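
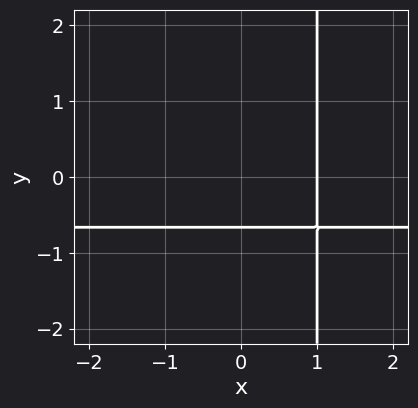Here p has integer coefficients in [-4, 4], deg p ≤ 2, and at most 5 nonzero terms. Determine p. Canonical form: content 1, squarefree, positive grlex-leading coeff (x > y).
3*x*y + 2*x - 3*y - 2

(a) Degree: a generic line meets the curve in up to 2 points, so deg p = 2.
(b) Checking where it meets the axes: it crosses the x-axis at the gridline x = 1.
(c) Together with the visible shape, these determine p as stated.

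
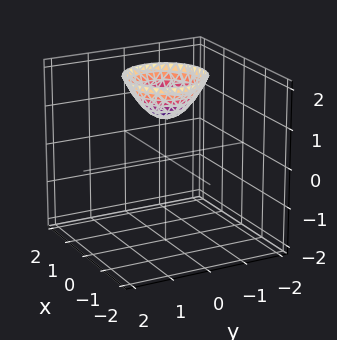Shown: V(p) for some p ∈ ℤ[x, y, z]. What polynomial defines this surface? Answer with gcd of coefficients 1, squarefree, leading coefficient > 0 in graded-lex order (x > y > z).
1. Degree: no degree-1 surface has this shape, so deg p = 2.
2. Symmetry: every cross-section ⟂ z is a circle, so x, y appear only via x² + y².
3. Checking where it meets the axes: no x-intercept at any integer in the box; a circular section at z = 2 has radius exactly 1.
4. Solving for integer coefficients yields p as stated. Check: (0, 0, 1) on the z-axis lies on the surface, and p(0, 0, 1) = 0. ✓

x^2 + y^2 - z + 1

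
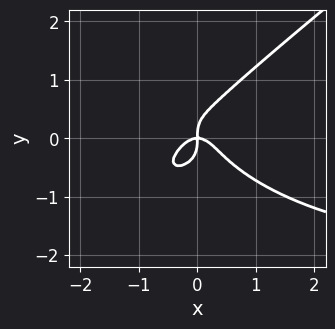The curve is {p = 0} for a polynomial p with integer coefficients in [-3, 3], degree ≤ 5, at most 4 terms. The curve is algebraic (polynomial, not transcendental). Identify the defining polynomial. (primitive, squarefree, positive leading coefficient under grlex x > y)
x^3*y - 2*y^4 + 2*x^3 + x*y

deg p = 4.
From the axis intercepts and sections: one y-axis crossing is at y = 0; it crosses the x-axis at the gridline x = 0.
Matching integer coefficients to the picture gives p.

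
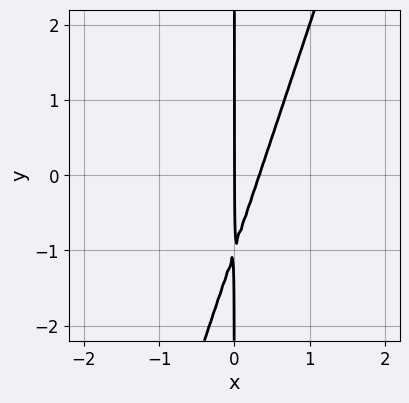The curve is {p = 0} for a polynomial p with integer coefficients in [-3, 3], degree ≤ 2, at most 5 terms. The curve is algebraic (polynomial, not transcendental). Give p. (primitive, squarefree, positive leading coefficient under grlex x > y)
3*x^2 - x*y - x

1. deg p = 2. The shape is more complex than any degree-1 curve.
2. Checking where it meets the axes: it meets the x-axis at x = 0 (among the integer gridlines); the visible y-axis segment lies entirely on the curve.
3. Putting this together gives p.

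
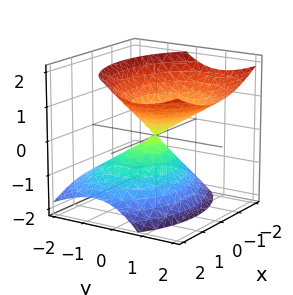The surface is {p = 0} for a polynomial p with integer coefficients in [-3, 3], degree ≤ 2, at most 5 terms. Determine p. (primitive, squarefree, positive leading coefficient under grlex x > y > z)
Degree: no degree-1 surface has this shape, so deg p = 2.
Checking where it meets the axes: one z-axis crossing is at z = 0; it meets the x-axis at x = 0 (among the integer gridlines); it crosses the y-axis at the gridline y = 0.
Matching integer coefficients to the picture gives p.

2*x^2 + 3*y^2 - 3*y*z - 3*z^2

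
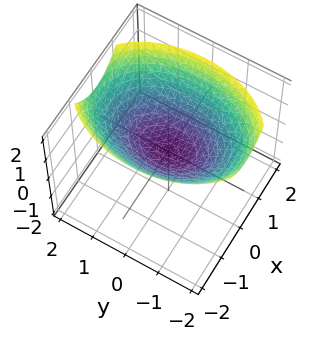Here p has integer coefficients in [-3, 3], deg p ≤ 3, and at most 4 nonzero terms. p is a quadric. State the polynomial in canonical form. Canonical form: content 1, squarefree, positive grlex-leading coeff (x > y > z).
First, degree: a paraboloid; a quadric, so deg p = 2.
Next, symmetries: it's symmetric under x → −x, forcing even powers of x; mirror symmetry y ↦ −y ⇒ only even powers of y.
Next, reading off the gridlines: it meets the z-axis at z = 0 (among the integer gridlines); it meets the x-axis at x = 0 (among the integer gridlines); it meets the y-axis at y = 0 (among the integer gridlines).
Finally, matching integer coefficients to the picture gives p.

2*x^2 + y^2 - 3*z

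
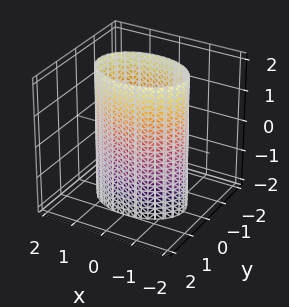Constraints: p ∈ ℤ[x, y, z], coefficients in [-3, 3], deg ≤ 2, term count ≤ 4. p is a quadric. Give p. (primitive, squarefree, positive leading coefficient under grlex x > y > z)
deg p = 2.
Symmetries: it's symmetric under y → −y, forcing even powers of y; it's symmetric under z → −z, forcing even powers of z; mirror symmetry x ↦ −x ⇒ only even powers of x.
From the axis intercepts and sections: the y-axis gridline crossings are at y ∈ {-1, 1}; no z-intercept at any integer in the box.
The integer polynomial consistent with all of this is the stated p.

x^2 + 2*y^2 - 2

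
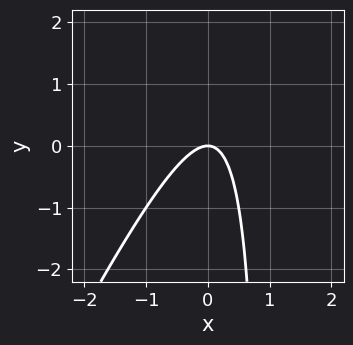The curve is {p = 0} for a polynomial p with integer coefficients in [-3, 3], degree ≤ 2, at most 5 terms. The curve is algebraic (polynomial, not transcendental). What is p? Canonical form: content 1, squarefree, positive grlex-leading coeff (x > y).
2*x^2 - x*y + y

(a) Degree: the shape is more complex than any degree-1 curve, so deg p = 2.
(b) Against the integer gridlines: one y-axis crossing is at y = 0; it meets the x-axis at x = 0 (among the integer gridlines).
(c) These observations pin down the coefficients.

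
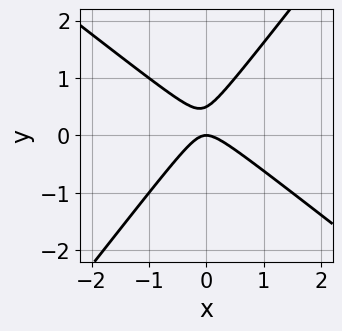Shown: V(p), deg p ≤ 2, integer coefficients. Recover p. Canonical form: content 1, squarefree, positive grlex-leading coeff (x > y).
2*x^2 + x*y - 2*y^2 + y

First, degree: no degree-1 curve has this shape, so deg p = 2.
Then, reading off the gridlines: it crosses the x-axis at the gridline x = 0; it crosses the y-axis at the gridline y = 0.
Finally, the integer polynomial consistent with all of this is the stated p.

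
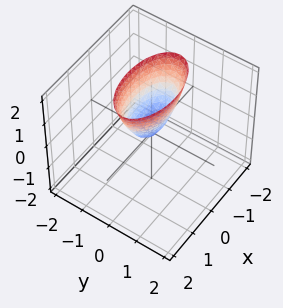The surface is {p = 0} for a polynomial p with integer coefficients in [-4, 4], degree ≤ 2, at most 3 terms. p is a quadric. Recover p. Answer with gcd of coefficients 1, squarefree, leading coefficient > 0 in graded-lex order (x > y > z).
x^2 + 3*y^2 - z

First, deg p = 2. A single bowl opening along one axis; a quadric.
Then, symmetries: it's symmetric under y → −y, forcing even powers of y; the x ↦ −x reflection is a symmetry, so x appears only in even powers.
Then, reading off the gridlines: it crosses the y-axis at the gridline y = 0; it crosses the z-axis at the gridline z = 0; one x-axis crossing is at x = 0.
Finally, fitting integer coefficients to these (and the overall shape) gives p.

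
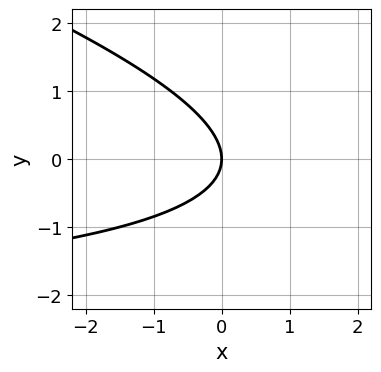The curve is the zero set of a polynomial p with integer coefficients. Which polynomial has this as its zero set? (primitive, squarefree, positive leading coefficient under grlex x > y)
First, degree: a generic line meets the curve in up to 2 points, so deg p = 2.
Next, reading off the gridlines: it crosses the x-axis at the gridline x = 0; it meets the y-axis at y = 0 (among the integer gridlines).
Finally, matching integer coefficients to the picture gives p.

x*y + 3*y^2 + 3*x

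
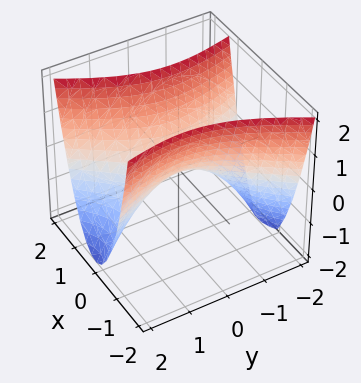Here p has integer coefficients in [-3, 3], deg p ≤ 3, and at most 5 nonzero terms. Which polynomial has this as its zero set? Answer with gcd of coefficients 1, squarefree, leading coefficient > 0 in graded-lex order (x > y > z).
1. The degree is 2 — no degree-1 surface has this shape.
2. From the visible intercepts: one x-axis crossing is at x = 0; one y-axis crossing is at y = 0.
3. Solving for integer coefficients yields p as stated.

3*x^2 - x*y - y^2 - 2*z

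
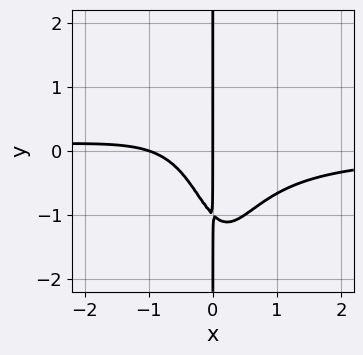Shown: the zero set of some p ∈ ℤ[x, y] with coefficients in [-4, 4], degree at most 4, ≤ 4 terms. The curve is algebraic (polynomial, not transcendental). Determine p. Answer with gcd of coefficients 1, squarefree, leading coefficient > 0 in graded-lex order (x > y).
2*x^3*y + x^2 + x*y + x

Degree: a generic line meets the curve in up to 4 points, so deg p = 4.
Observable constraints: the x-axis gridline crossings are at x ∈ {-1, 0}; every point of the y-axis in the box is on the curve.
These observations pin down the coefficients.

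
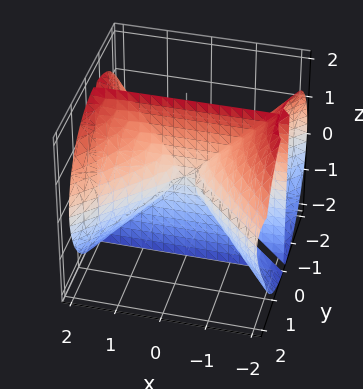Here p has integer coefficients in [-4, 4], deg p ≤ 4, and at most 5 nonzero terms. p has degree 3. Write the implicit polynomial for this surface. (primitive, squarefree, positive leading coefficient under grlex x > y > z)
1. I count 3 distinct pieces. They look like related sheets of one shape, so recover p as a whole.
2. deg p = 3. A generic line meets the surface in up to 3 points.
3. Checking where it meets the axes: the visible x-axis segment lies entirely on the surface; every point of the z-axis in the box is on the surface; it crosses the y-axis at the gridline y = 0.
4. Assembling these constraints gives the stated polynomial.

x^2*y - y^3 - y*z^2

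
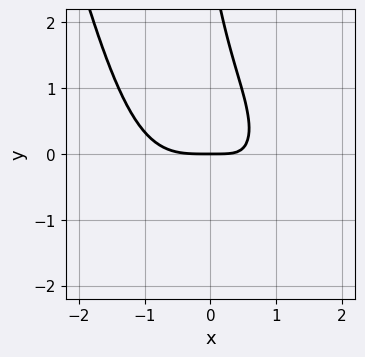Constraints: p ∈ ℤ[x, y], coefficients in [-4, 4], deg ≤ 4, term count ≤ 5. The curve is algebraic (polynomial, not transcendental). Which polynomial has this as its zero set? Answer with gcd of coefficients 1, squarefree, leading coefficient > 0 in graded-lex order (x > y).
First, degree: a generic line meets the curve in up to 4 points, so deg p = 4.
Then, observable constraints: it meets the y-axis at y = 0 (among the integer gridlines); it meets the x-axis at x = 0 (among the integer gridlines).
Finally, these observations pin down the coefficients.

2*x^4 + x*y^2 + 3*x*y + y^2 - 3*y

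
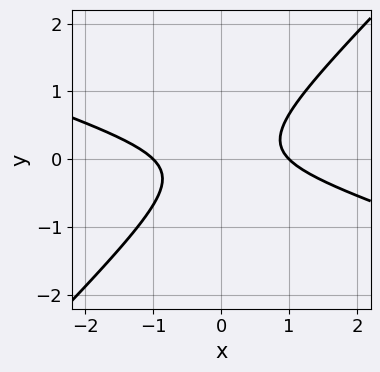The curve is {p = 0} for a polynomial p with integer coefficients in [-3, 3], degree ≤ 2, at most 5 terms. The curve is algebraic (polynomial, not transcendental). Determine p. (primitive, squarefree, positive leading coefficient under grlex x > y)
1. deg p = 2. A generic line meets the curve in up to 2 points.
2. From the axis intercepts and sections: the curve avoids every integer y-axis point in the box; among the integer gridlines, it crosses the x-axis at x ∈ {-1, 1}.
3. Together with the visible shape, these determine p as stated.

x^2 + 2*x*y - 3*y^2 - 1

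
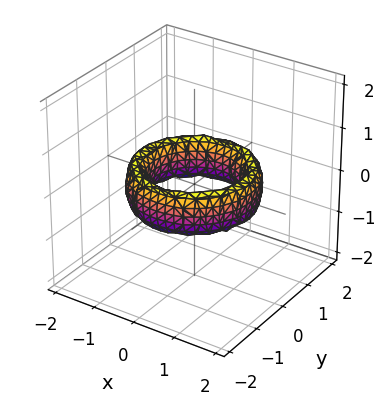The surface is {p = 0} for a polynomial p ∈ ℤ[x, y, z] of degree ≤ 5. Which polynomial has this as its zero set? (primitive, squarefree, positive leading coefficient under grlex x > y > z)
x^4 + 2*x^2*y^2 + y^4 - 3*x^2 - 3*y^2 + z^2 + 2

(a) Degree: the shape is more complex than any degree-3 surface, so deg p = 4.
(b) Symmetries: the z-axis is an axis of rotation, so x and y enter only as x² + y².
(c) Reading off the gridlines: among the integer gridlines, it crosses the y-axis at y ∈ {-1, 1}; a circular section at z = 0 has radius exactly 1; it misses every integer gridline on the z-axis; among the integer gridlines, it crosses the x-axis at x ∈ {-1, 1}.
(d) Solving for integer coefficients yields p as stated.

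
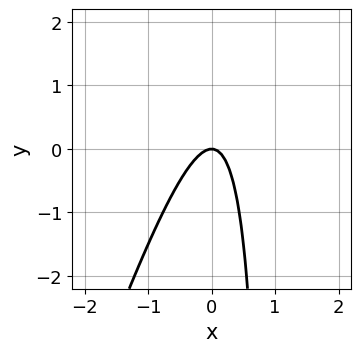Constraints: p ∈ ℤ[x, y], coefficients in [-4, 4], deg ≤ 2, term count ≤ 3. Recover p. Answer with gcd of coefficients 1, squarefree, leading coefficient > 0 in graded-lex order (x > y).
3*x^2 - x*y + y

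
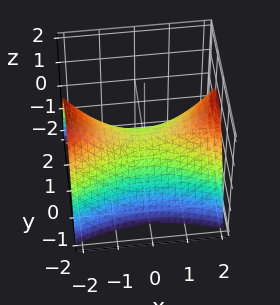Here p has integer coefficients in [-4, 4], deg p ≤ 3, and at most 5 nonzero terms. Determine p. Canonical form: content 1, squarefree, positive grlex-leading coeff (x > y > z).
1. The degree is 2 — a hyperbolic paraboloid; a quadric.
2. Symmetries: the x ↦ −x reflection is a symmetry, so x appears only in even powers; it's symmetric under y → −y, forcing even powers of y.
3. Against the integer gridlines: it meets the x-axis at x = 0 (among the integer gridlines); it meets the y-axis at y = 0 (among the integer gridlines); it crosses the z-axis at the gridline z = 0.
4. Together with the visible shape, these determine p as stated.

x^2 - 3*y^2 - 3*z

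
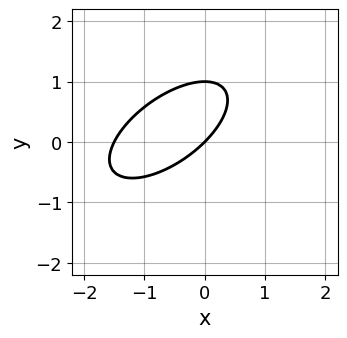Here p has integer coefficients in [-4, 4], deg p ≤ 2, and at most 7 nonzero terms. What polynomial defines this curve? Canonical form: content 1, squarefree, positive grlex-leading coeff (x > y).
deg p = 2.
From the axis intercepts and sections: the y-axis gridline crossings are at y ∈ {0, 1}; one x-axis crossing is at x = 0.
Fitting integer coefficients to these (and the overall shape) gives p.

2*x^2 - 3*x*y + 3*y^2 + 3*x - 3*y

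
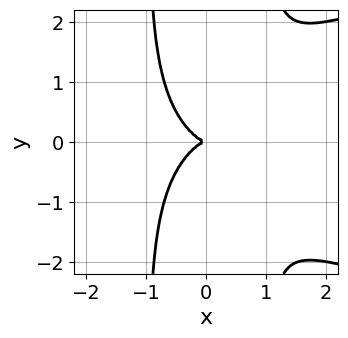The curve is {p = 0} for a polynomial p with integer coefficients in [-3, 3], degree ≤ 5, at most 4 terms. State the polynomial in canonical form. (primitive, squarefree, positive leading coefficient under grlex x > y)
2*x^2*y^2 - 3*x^3 - 2*y^2

1. deg p = 4. The shape is more complex than any degree-3 curve.
2. Symmetries: mirror symmetry y ↦ −y ⇒ only even powers of y.
3. Reading off the gridlines: it meets the x-axis at x = 0 (among the integer gridlines); it meets the y-axis at y = 0 (among the integer gridlines).
4. The integer polynomial consistent with all of this is the stated p.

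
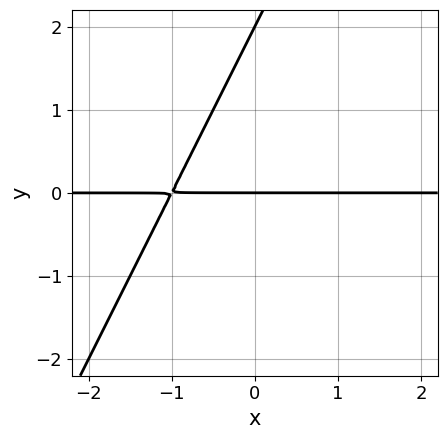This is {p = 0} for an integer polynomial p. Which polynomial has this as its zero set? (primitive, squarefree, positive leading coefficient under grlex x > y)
First, the degree is 2 — the shape is more complex than any degree-1 curve.
Next, from the visible intercepts: among the integer gridlines, it crosses the y-axis at y ∈ {0, 2}; the visible x-axis segment lies entirely on the curve.
Finally, solving for integer coefficients yields p as stated.

2*x*y - y^2 + 2*y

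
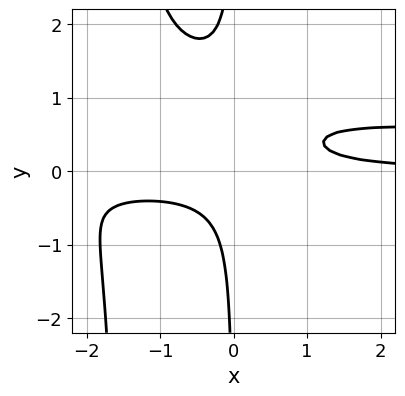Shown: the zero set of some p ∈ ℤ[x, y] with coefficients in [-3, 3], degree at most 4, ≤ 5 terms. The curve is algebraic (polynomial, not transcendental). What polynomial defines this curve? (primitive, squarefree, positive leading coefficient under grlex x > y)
First, degree: no degree-3 curve has this shape, so deg p = 4.
Then, from the axis intercepts and sections: the curve avoids every integer y-axis point in the box; it misses every integer gridline on the x-axis.
Finally, together with the visible shape, these determine p as stated.

2*x^2*y^2 - x^2*y + 3*x*y^2 - 3*x*y + 1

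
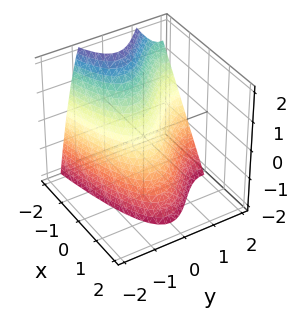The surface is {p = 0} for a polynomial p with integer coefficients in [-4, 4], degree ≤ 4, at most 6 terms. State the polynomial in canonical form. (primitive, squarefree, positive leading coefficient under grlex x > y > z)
First, deg p = 3.
Next, observable constraints: it meets the x-axis at x = 0 (among the integer gridlines); it crosses the z-axis at the gridline z = 0; it meets the y-axis at y = 0 (among the integer gridlines).
Finally, fitting integer coefficients to these (and the overall shape) gives p.

y^3 - 3*y^2 - 3*x - 2*z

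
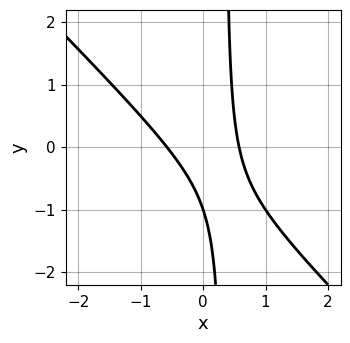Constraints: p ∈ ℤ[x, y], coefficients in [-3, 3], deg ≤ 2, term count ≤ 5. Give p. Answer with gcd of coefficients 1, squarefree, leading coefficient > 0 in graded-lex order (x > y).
3*x^2 + 3*x*y - y - 1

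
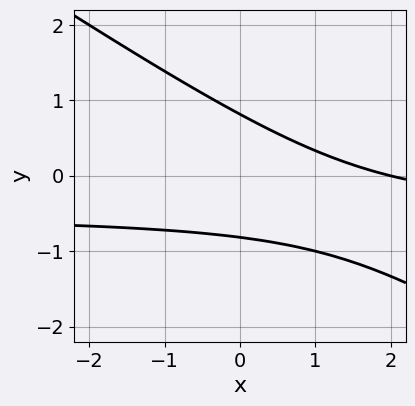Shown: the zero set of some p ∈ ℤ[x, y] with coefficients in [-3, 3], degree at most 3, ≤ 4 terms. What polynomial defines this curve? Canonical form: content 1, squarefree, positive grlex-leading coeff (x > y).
1. The degree is 2 — a generic line meets the curve in up to 2 points.
2. Observable constraints: it meets the x-axis at x = 2 (among the integer gridlines).
3. Solving for integer coefficients yields p as stated.

2*x*y + 3*y^2 + x - 2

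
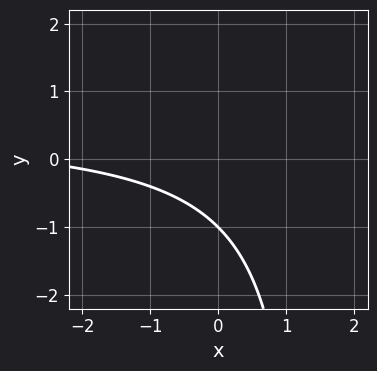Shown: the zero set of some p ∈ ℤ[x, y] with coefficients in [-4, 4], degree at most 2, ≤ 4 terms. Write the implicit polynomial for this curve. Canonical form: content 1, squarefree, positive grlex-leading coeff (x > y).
First, degree: a generic line meets the curve in up to 2 points, so deg p = 2.
Next, checking where it meets the axes: no x-intercept at any integer in the box; one y-axis crossing is at y = -1.
Finally, fitting integer coefficients to these (and the overall shape) gives p.

2*x*y - x - 3*y - 3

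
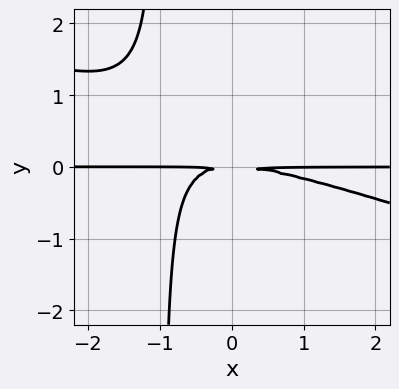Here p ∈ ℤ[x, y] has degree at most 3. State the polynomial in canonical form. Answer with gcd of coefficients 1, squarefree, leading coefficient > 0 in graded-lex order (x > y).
x^2*y + 3*x*y^2 + 3*y^2

First, degree: the shape is more complex than any degree-2 curve, so deg p = 3.
Next, checking where it meets the axes: every point of the x-axis in the box is on the curve.
Finally, solving for integer coefficients yields p as stated.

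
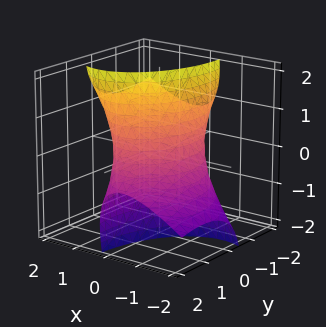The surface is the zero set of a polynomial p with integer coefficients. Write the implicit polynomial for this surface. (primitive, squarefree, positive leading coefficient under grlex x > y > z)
2*x^2 - 3*x*z + y^2 + 2*y*z + z^2 - 2

The degree is 2 — no degree-1 surface has this shape.
Observable constraints: the x-axis gridline crossings are at x ∈ {-1, 1}.
Fitting integer coefficients to these (and the overall shape) gives p.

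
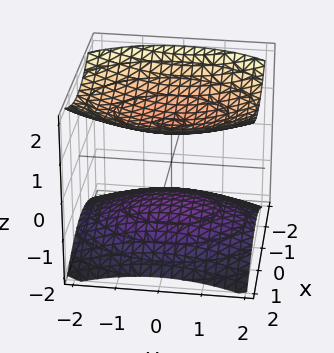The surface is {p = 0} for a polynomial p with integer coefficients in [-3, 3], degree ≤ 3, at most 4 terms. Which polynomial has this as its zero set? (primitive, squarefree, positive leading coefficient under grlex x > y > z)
1. I count 2 distinct pieces. Treating them together as one polynomial.
2. deg p = 2. Two separate bowl-shaped sheets opening away from each other; a quadric.
3. Symmetries: it's symmetric under x → −x, forcing even powers of x; mirror symmetry z ↦ −z ⇒ only even powers of z; mirror symmetry y ↦ −y ⇒ only even powers of y.
4. Against the integer gridlines: the surface avoids every integer x-axis point in the box; no y-intercept at any integer in the box.
5. Matching integer coefficients to the picture gives p. Check: (0, 0, -1) on the z-axis lies on the surface, and p(0, 0, -1) = 0. ✓

2*x^2 + y^2 - 3*z^2 + 3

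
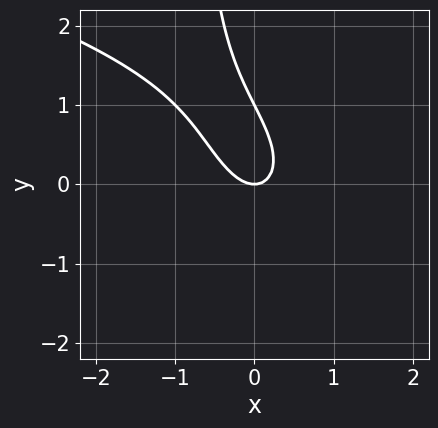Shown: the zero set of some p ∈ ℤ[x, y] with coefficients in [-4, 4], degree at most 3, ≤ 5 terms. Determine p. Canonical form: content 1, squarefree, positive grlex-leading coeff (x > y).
x*y^2 + 2*x^2 + x*y + y^2 - y

(a) deg p = 3.
(b) Against the integer gridlines: one x-axis crossing is at x = 0; among the integer gridlines, it crosses the y-axis at y ∈ {0, 1}.
(c) These observations pin down the coefficients.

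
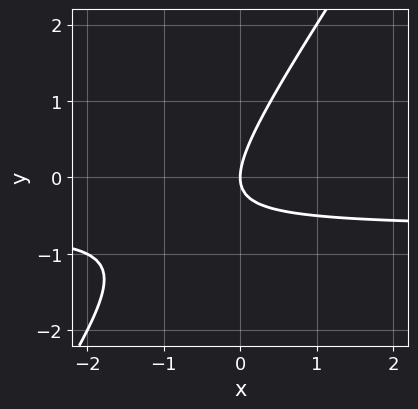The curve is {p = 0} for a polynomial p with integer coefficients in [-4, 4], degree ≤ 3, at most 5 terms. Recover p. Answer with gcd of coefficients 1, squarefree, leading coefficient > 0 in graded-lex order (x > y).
3*x*y - 2*y^2 + 2*x

1. deg p = 2. The shape is more complex than any degree-1 curve.
2. From the axis intercepts and sections: it crosses the y-axis at the gridline y = 0; it meets the x-axis at x = 0 (among the integer gridlines).
3. These observations pin down the coefficients.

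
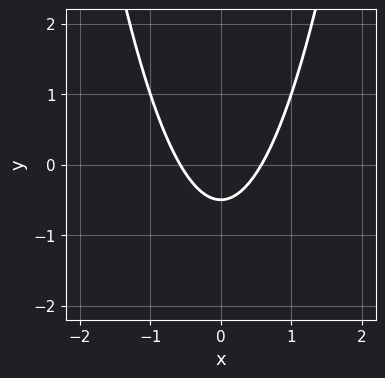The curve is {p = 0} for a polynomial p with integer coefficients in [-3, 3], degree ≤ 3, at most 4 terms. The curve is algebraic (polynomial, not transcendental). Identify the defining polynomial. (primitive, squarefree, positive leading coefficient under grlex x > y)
3*x^2 - 2*y - 1

(a) deg p = 2.
(b) Symmetries: the x ↦ −x reflection is a symmetry, so x appears only in even powers.
(c) The integer polynomial consistent with all of this is the stated p.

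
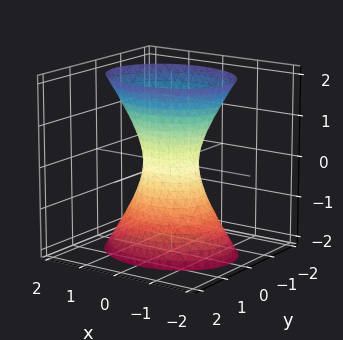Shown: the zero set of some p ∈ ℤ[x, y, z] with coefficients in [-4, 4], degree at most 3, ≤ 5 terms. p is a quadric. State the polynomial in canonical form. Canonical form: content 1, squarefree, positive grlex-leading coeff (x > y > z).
2*x^2 + 3*y^2 - z^2 - 1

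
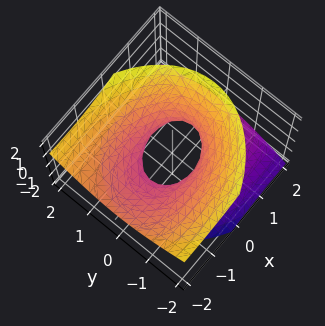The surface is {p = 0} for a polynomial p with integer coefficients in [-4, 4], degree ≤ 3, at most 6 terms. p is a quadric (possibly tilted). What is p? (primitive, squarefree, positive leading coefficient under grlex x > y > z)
First, the degree is 2 — a generic line meets the surface in up to 2 points.
Then, checking where it meets the axes: the x-axis gridline crossings are at x ∈ {-1, 1}; it misses every integer gridline on the z-axis.
Finally, solving for integer coefficients yields p as stated.

x^2 + 2*x*z + 2*y^2 - 2*z^2 - 1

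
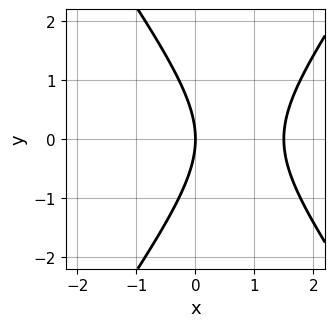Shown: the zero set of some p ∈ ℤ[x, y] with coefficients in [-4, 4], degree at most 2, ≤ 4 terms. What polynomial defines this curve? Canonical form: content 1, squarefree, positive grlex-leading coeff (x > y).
Degree: the shape is more complex than any degree-1 curve, so deg p = 2.
Symmetries: it's symmetric under y → −y, forcing even powers of y.
Observable constraints: it meets the y-axis at y = 0 (among the integer gridlines); it crosses the x-axis at the gridline x = 0.
Matching integer coefficients to the picture gives p.

2*x^2 - y^2 - 3*x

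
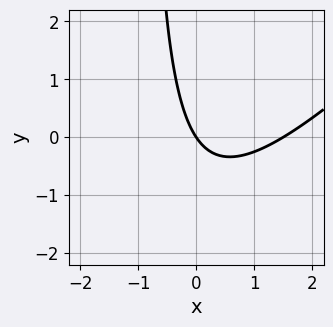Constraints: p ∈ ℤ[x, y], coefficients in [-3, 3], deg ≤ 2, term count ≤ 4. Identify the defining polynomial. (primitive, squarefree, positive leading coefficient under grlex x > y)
1. The degree is 2 — no degree-1 curve has this shape.
2. Observable constraints: one x-axis crossing is at x = 0; it meets the y-axis at y = 0 (among the integer gridlines).
3. The integer polynomial consistent with all of this is the stated p.

2*x^2 - 2*x*y - 3*x - 2*y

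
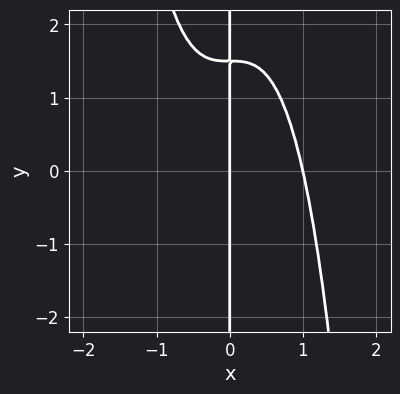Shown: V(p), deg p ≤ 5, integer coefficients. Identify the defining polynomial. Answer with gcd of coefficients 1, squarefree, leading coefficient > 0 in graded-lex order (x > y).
3*x^4 + 2*x*y - 3*x

(a) deg p = 4. The shape is more complex than any degree-3 curve.
(b) Reading off the gridlines: the x-axis gridline crossings are at x ∈ {0, 1}; every point of the y-axis in the box is on the curve.
(c) Fitting integer coefficients to these (and the overall shape) gives p.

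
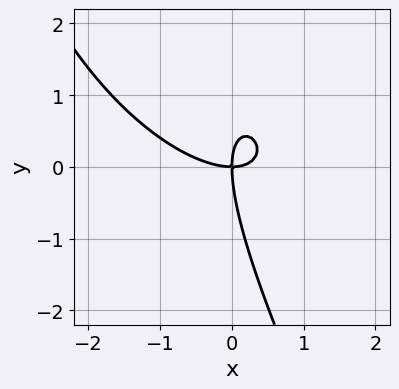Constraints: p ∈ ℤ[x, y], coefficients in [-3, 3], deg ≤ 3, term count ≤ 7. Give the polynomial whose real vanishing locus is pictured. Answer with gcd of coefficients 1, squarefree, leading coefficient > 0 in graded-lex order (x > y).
2*x^3 + 3*x^2*y + 3*x*y^2 + y^3 - 3*x*y

1. deg p = 3. The shape is more complex than any degree-2 curve.
2. Checking where it meets the axes: it crosses the x-axis at the gridline x = 0; one y-axis crossing is at y = 0.
3. Solving for integer coefficients yields p as stated.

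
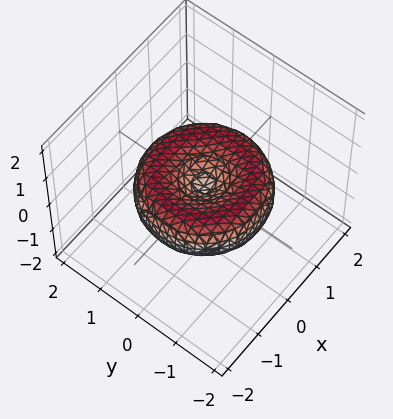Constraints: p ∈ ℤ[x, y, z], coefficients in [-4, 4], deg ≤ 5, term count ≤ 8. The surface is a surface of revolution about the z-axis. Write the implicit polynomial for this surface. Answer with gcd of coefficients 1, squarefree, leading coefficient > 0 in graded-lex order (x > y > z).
Degree: a generic line meets the surface in up to 4 points, so deg p = 4.
Symmetry: the z-axis is an axis of rotation, so x and y enter only as x² + y².
Against the integer gridlines: a circular section at z = 0 has radius between 1 and 2; it meets the y-axis at y = 0 (among the integer gridlines); one z-axis crossing is at z = 0; it crosses the x-axis at the gridline x = 0.
Matching integer coefficients to the picture gives p.

x^4 + 2*x^2*y^2 + y^4 - 2*x^2 - 2*y^2 + 3*z^2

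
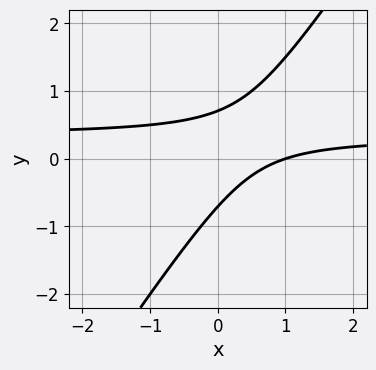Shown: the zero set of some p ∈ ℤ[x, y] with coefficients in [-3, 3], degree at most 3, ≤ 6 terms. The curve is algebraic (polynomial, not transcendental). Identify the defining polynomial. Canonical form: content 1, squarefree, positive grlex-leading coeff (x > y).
3*x*y - 2*y^2 - x + 1

Degree: a generic line meets the curve in up to 2 points, so deg p = 2.
From the visible intercepts: it meets the x-axis at x = 1 (among the integer gridlines).
Matching integer coefficients to the picture gives p.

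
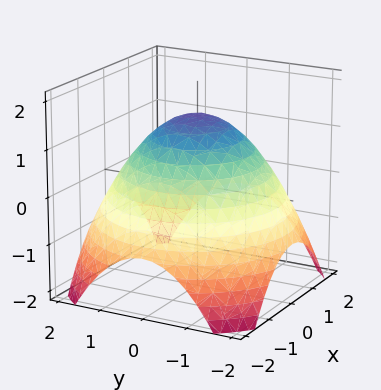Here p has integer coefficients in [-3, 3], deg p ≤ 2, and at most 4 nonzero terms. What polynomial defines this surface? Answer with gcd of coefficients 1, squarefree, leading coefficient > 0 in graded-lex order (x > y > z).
x^2 + y^2 + 2*z - 3

1. Degree: the shape is more complex than any degree-1 surface, so deg p = 2.
2. Symmetry: the surface is invariant under rotation about z: p = q(x² + y², z).
3. From the visible intercepts: a circular section at z = 0 has radius between 1 and 2.
4. These observations pin down the coefficients.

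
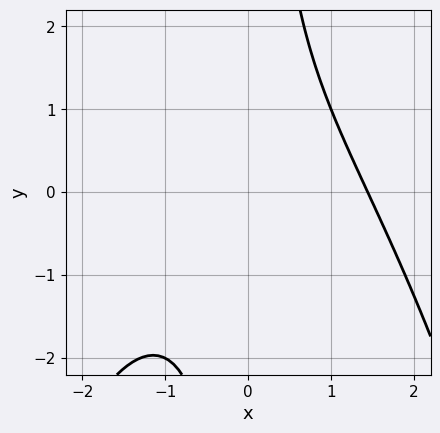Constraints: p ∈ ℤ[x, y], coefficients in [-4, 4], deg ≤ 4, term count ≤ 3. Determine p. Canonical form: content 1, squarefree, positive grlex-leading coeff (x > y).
x^3 + 2*x*y - 3

First, deg p = 3. No degree-2 curve has this shape.
Next, reading off the gridlines: the curve avoids every integer y-axis point in the box.
Finally, matching integer coefficients to the picture gives p.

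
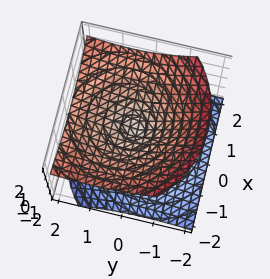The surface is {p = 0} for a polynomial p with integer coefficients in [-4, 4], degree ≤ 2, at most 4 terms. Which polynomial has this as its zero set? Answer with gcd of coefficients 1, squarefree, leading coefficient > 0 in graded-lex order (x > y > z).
x^2 + y^2 - y*z - 2*z^2

deg p = 2. The shape is more complex than any degree-1 surface.
Checking where it meets the axes: one x-axis crossing is at x = 0; one z-axis crossing is at z = 0; one y-axis crossing is at y = 0.
Assembling these constraints gives the stated polynomial.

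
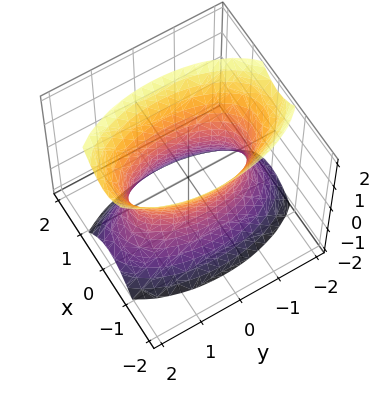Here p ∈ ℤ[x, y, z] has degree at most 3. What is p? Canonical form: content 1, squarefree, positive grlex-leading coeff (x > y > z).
1. Degree: one connected sheet with a waist; a quadric, so deg p = 2.
2. Symmetries: the y ↦ −y reflection is a symmetry, so y appears only in even powers; mirror symmetry z ↦ −z ⇒ only even powers of z; mirror symmetry x ↦ −x ⇒ only even powers of x.
3. Checking where it meets the axes: it misses every integer gridline on the z-axis.
4. Putting this together gives p.

3*x^2 + y^2 - z^2 - 2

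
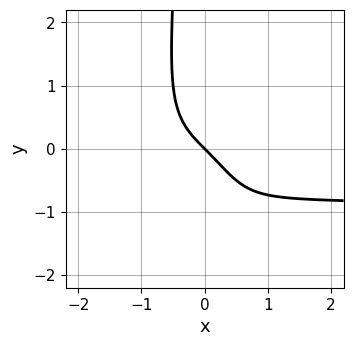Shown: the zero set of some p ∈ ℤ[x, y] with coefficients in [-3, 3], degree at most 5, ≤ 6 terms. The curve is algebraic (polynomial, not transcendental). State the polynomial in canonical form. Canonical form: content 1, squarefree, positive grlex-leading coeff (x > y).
Degree: no degree-3 curve has this shape, so deg p = 4.
Against the integer gridlines: it meets the x-axis at x = 0 (among the integer gridlines); one y-axis crossing is at y = 0.
Assembling these constraints gives the stated polynomial.

x^3*y - x^2*y^2 + x^3 + x + y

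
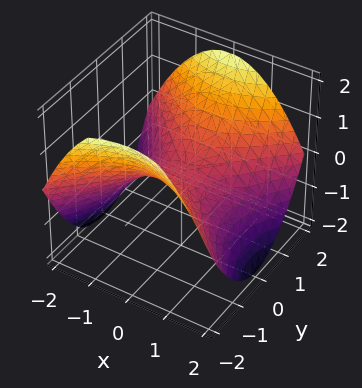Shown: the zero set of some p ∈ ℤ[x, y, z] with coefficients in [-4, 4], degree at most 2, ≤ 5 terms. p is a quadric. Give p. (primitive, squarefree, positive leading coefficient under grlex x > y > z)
x^2 - y^2 + 2*z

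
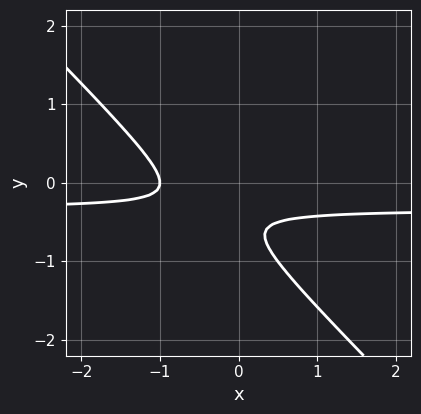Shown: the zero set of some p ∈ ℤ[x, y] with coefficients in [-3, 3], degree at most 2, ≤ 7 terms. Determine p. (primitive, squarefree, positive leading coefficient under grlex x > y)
3*x*y + 3*y^2 + x + 3*y + 1

1. deg p = 2.
2. Observable constraints: it crosses the x-axis at the gridline x = -1; the curve avoids every integer y-axis point in the box.
3. Solving for integer coefficients yields p as stated.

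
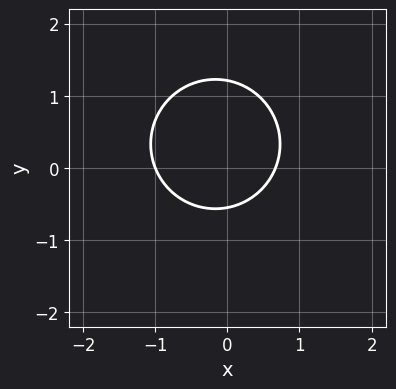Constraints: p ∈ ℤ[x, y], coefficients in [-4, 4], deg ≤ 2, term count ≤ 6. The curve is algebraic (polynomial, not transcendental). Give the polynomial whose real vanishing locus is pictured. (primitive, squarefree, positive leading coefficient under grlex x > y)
3*x^2 + 3*y^2 + x - 2*y - 2

The degree is 2 — a generic line meets the curve in up to 2 points.
From the visible intercepts: it meets the x-axis at x = -1 (among the integer gridlines).
Assembling these constraints gives the stated polynomial.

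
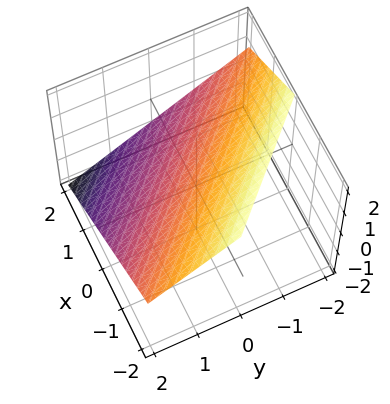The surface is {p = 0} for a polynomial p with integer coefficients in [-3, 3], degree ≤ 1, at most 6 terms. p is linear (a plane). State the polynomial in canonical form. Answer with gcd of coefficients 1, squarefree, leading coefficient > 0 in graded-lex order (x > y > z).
1. The degree is 1 — the surface is flat (a plane).
2. Reading off the gridlines: it crosses the x-axis at the gridline x = 1; it crosses the y-axis at the gridline y = 1.
3. Fitting integer coefficients to these (and the overall shape) gives p.

2*x + 2*y + 3*z - 2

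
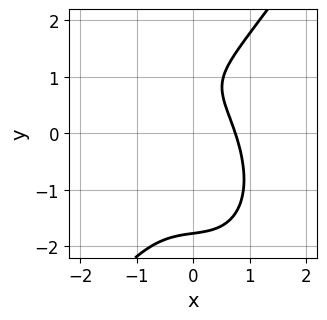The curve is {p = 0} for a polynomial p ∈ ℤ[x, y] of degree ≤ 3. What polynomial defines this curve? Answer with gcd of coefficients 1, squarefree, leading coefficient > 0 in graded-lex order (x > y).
3*x^3 - y^3 + x + 2*y - 2

Degree: a generic line meets the curve in up to 3 points, so deg p = 3.
Matching integer coefficients to the picture gives p.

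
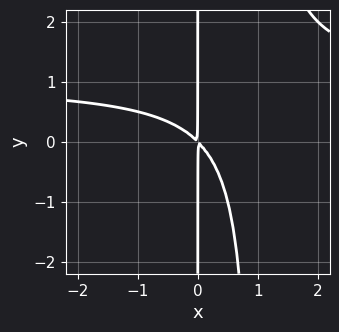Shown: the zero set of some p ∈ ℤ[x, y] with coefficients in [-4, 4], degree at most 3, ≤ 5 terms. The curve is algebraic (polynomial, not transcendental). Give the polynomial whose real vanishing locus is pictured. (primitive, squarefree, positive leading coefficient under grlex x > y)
x^2*y - x^2 - x*y

Degree: a generic line meets the curve in up to 3 points, so deg p = 3.
Against the integer gridlines: the visible y-axis segment lies entirely on the curve.
These observations pin down the coefficients.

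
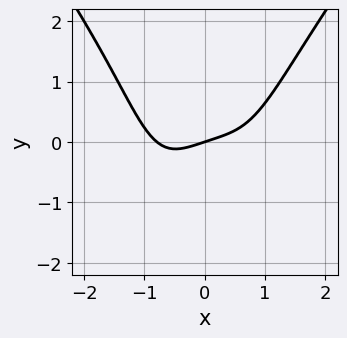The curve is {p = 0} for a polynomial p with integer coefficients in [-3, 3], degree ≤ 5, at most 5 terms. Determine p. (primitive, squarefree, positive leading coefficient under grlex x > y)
2*x^4 - x^2*y^2 - x^2*y + x - 3*y

(a) deg p = 4.
(b) Checking where it meets the axes: one y-axis crossing is at y = 0; one x-axis crossing is at x = 0.
(c) Assembling these constraints gives the stated polynomial.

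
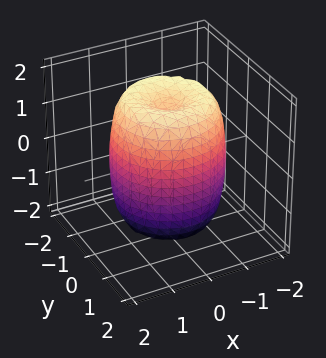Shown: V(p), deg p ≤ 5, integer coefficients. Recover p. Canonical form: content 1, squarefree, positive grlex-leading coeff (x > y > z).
1. The degree is 4 — a generic line meets the surface in up to 4 points.
2. Symmetries: the z-axis is an axis of rotation, so x and y enter only as x² + y².
3. From the axis intercepts and sections: a circular section at z = 0 has radius between 1 and 2.
4. Solving for integer coefficients yields p as stated.

2*x^4 + 4*x^2*y^2 + 2*y^4 - 3*x^2 - 3*y^2 + z^2 - 2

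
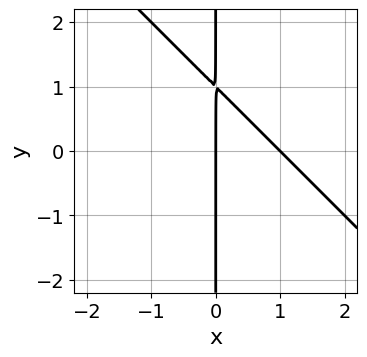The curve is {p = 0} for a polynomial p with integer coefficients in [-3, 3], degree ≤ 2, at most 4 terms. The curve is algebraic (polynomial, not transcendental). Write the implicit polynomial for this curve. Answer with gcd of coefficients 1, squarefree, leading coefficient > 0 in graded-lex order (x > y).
x^2 + x*y - x

First, deg p = 2.
Then, observable constraints: the visible y-axis segment lies entirely on the curve; the x-axis gridline crossings are at x ∈ {0, 1}.
Finally, assembling these constraints gives the stated polynomial.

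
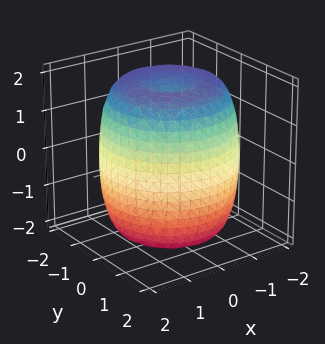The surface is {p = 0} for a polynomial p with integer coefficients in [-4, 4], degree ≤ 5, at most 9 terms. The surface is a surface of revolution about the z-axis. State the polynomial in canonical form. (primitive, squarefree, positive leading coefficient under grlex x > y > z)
x^4 + 2*x^2*y^2 + y^4 - 2*x^2 - 2*y^2 + z^2 - 3

1. The degree is 4 — no degree-3 surface has this shape.
2. Symmetries: rotational symmetry about the z-axis ⇒ p depends on x, y only through x² + y².
3. Reading off the gridlines: a circular section at z = 0 has radius between 1 and 2.
4. Solving for integer coefficients yields p as stated.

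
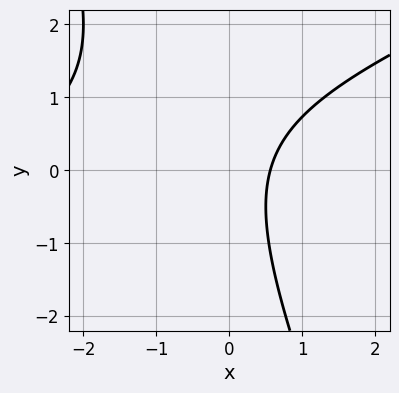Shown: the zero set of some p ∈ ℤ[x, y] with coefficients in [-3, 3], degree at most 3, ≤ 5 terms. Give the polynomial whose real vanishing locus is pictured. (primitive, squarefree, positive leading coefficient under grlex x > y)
x^2 - 2*x*y - y^2 + 3*x - 2

Degree: the shape is more complex than any degree-1 curve, so deg p = 2.
From the visible intercepts: it misses every integer gridline on the y-axis.
Assembling these constraints gives the stated polynomial.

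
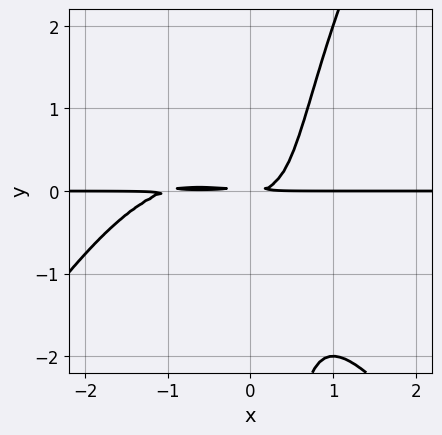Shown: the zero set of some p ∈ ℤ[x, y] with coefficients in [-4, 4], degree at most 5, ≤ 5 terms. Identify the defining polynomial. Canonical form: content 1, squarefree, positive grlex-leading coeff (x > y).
2*x^3*y - x*y^3 + 2*x^2*y + 3*x*y^2 - 3*y^2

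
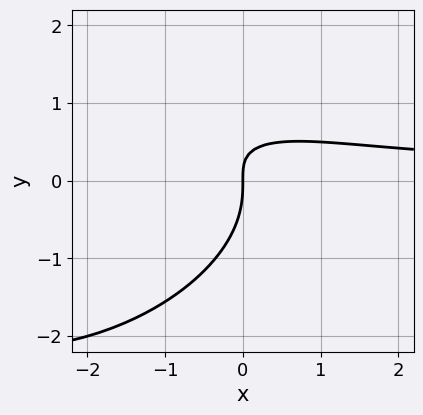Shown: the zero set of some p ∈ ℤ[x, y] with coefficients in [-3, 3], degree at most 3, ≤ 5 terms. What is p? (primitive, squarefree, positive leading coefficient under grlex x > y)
x^2*y - x*y^2 + 2*y^3 + 3*x*y - 2*x

First, deg p = 3.
Then, against the integer gridlines: it crosses the y-axis at the gridline y = 0; one x-axis crossing is at x = 0.
Finally, fitting integer coefficients to these (and the overall shape) gives p.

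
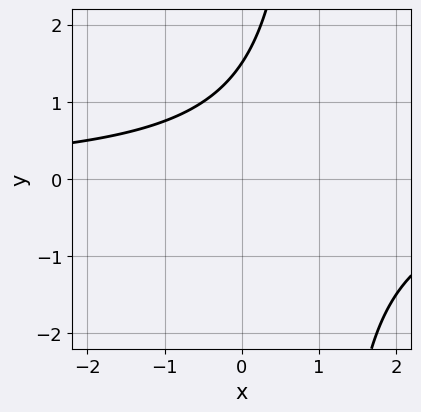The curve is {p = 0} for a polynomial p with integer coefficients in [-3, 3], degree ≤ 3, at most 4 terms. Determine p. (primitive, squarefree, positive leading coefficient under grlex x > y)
2*x*y - 2*y + 3

(a) The degree is 2 — the shape is more complex than any degree-1 curve.
(b) Observable constraints: no x-intercept at any integer in the box.
(c) Fitting integer coefficients to these (and the overall shape) gives p.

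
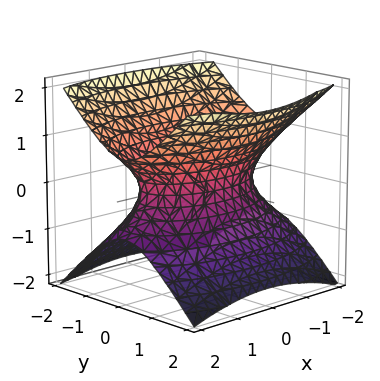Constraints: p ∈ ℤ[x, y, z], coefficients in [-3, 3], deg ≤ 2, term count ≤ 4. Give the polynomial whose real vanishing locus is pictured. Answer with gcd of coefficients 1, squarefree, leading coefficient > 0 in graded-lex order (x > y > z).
deg p = 2. An hourglass — one-sheet hyperboloid; a quadric.
Symmetries: it's symmetric under y → −y, forcing even powers of y; mirror symmetry z ↦ −z ⇒ only even powers of z; it's symmetric under x → −x, forcing even powers of x.
Checking where it meets the axes: the surface avoids every integer z-axis point in the box.
Fitting integer coefficients to these (and the overall shape) gives p.

x^2 + 3*y^2 - 3*z^2 - 2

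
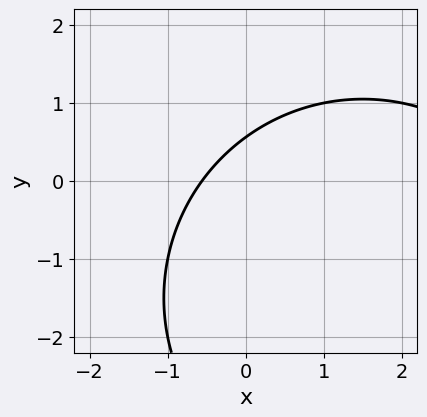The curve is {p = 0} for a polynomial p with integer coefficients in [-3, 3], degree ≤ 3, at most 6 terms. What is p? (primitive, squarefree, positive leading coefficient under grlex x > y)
x^2 + y^2 - 3*x + 3*y - 2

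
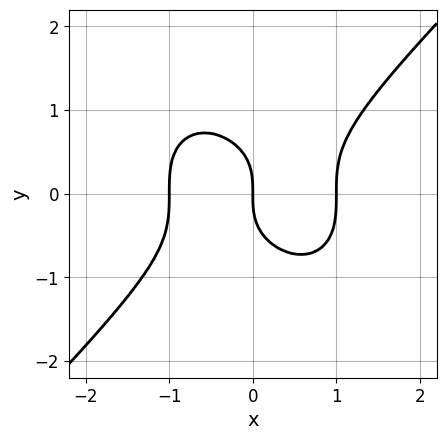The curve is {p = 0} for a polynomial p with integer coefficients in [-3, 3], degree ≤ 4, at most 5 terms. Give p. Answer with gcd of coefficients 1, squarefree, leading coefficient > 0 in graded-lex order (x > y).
1. The degree is 3 — no degree-2 curve has this shape.
2. From the axis intercepts and sections: it meets the y-axis at y = 0 (among the integer gridlines); the x-axis gridline crossings are at x ∈ {-1, 0, 1}.
3. These observations pin down the coefficients.

x^3 - y^3 - x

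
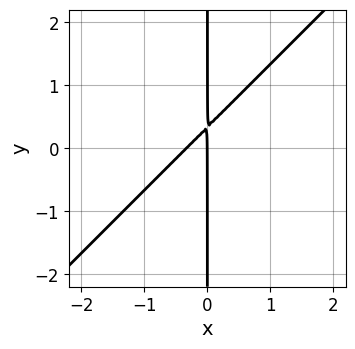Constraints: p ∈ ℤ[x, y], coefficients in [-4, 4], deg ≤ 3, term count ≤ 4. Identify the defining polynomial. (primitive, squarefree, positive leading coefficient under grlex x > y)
3*x^2 - 3*x*y + x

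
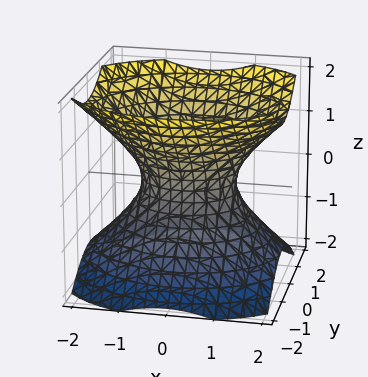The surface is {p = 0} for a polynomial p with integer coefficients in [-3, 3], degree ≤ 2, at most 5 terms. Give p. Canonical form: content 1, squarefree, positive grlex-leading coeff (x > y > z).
2*x^2 + 3*y^2 - 3*z^2 - 2

1. Degree: one connected sheet with a waist; a quadric, so deg p = 2.
2. Symmetries: the y ↦ −y reflection is a symmetry, so y appears only in even powers; the z ↦ −z reflection is a symmetry, so z appears only in even powers; mirror symmetry x ↦ −x ⇒ only even powers of x.
3. Checking where it meets the axes: no z-intercept at any integer in the box; the x-axis gridline crossings are at x ∈ {-1, 1}.
4. Assembling these constraints gives the stated polynomial.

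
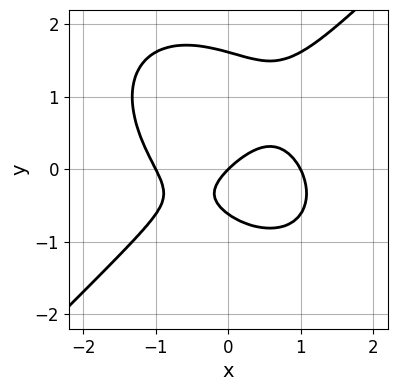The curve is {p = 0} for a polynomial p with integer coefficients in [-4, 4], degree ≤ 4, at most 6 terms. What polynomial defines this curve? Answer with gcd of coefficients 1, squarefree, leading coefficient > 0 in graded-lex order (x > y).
x^3 - y^3 + y^2 - x + y

1. deg p = 3.
2. Observable constraints: among the integer gridlines, it crosses the x-axis at x ∈ {-1, 0, 1}; one y-axis crossing is at y = 0.
3. Assembling these constraints gives the stated polynomial.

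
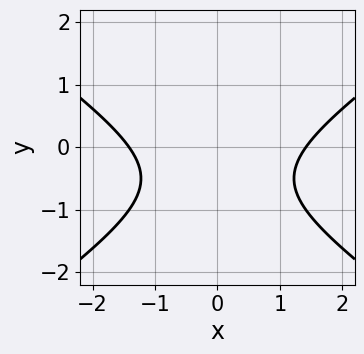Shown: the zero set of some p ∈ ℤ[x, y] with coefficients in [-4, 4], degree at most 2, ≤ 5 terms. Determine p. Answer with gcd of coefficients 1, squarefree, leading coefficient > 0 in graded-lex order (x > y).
(a) The degree is 2 — the shape is more complex than any degree-1 curve.
(b) Symmetries: it's symmetric under x → −x, forcing even powers of x.
(c) From the visible intercepts: no y-intercept at any integer in the box.
(d) The integer polynomial consistent with all of this is the stated p.

x^2 - 2*y^2 - 2*y - 2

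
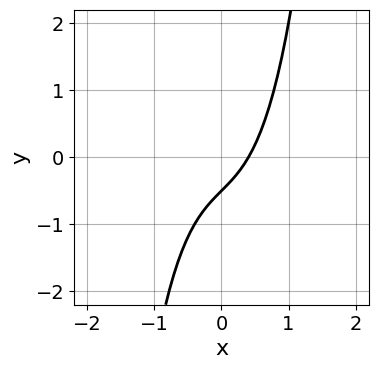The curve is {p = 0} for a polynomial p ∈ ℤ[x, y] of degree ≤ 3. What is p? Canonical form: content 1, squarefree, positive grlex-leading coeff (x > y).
3*x^3 + 2*x - 2*y - 1

(a) deg p = 3. The shape is more complex than any degree-2 curve.
(b) Solving for integer coefficients yields p as stated.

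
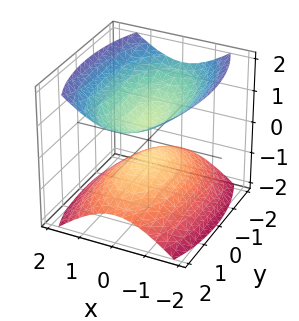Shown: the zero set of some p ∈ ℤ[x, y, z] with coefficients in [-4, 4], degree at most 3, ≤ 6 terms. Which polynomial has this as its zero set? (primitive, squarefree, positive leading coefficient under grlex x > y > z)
3*x^2 + y^2 - 3*z^2 + 1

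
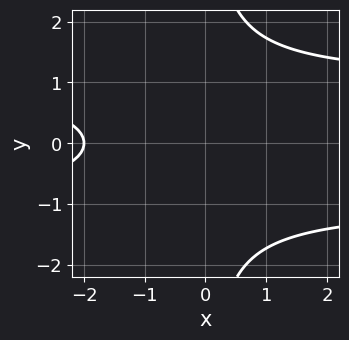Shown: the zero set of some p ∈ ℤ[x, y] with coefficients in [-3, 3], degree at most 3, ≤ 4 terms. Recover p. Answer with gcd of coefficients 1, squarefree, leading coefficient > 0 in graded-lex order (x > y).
x*y^2 - x - 2

1. Degree: no degree-2 curve has this shape, so deg p = 3.
2. Symmetries: mirror symmetry y ↦ −y ⇒ only even powers of y.
3. Reading off the gridlines: it misses every integer gridline on the y-axis; it crosses the x-axis at the gridline x = -2.
4. Matching integer coefficients to the picture gives p.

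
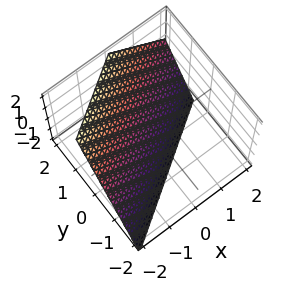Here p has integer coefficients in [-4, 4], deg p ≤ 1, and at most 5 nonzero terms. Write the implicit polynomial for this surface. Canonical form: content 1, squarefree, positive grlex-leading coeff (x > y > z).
2*x - 3*y + 2*z + 2

(a) The degree is 1 — every cross-section is a straight line — this is a plane.
(b) From the axis intercepts and sections: one x-axis crossing is at x = -1; it meets the z-axis at z = -1 (among the integer gridlines).
(c) Assembling these constraints gives the stated polynomial.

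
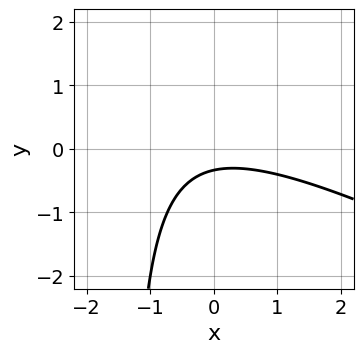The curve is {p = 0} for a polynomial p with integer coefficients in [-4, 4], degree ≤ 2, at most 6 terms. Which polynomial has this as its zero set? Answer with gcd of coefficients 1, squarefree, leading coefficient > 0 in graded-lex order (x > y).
x^2 + 2*x*y + 3*y + 1

1. The degree is 2 — the shape is more complex than any degree-1 curve.
2. From the visible intercepts: the curve avoids every integer x-axis point in the box.
3. Fitting integer coefficients to these (and the overall shape) gives p.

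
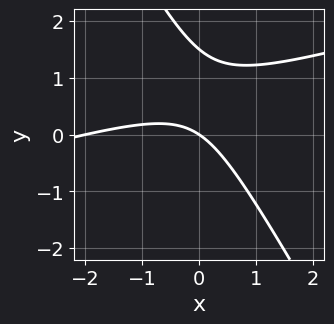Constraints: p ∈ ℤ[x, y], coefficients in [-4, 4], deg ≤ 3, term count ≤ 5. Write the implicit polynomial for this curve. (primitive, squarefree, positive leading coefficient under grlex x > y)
(a) The degree is 2 — the shape is more complex than any degree-1 curve.
(b) Against the integer gridlines: it crosses the y-axis at the gridline y = 0; the x-axis gridline crossings are at x ∈ {-2, 0}.
(c) Solving for integer coefficients yields p as stated.

x^2 - 3*x*y - 2*y^2 + 2*x + 3*y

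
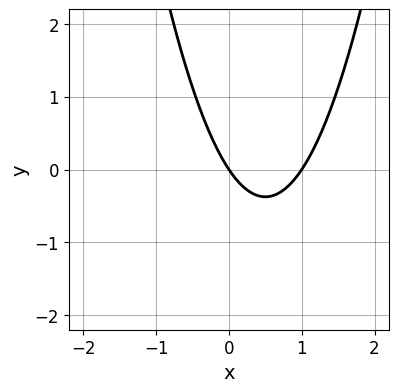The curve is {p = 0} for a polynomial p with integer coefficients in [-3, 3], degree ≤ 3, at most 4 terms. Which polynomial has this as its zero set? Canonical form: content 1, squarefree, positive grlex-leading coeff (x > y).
1. The degree is 2 — the shape is more complex than any degree-1 curve.
2. Observable constraints: the x-axis gridline crossings are at x ∈ {0, 1}; it meets the y-axis at y = 0 (among the integer gridlines).
3. These observations pin down the coefficients.

3*x^2 - 3*x - 2*y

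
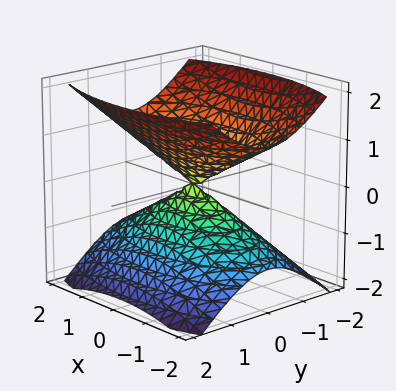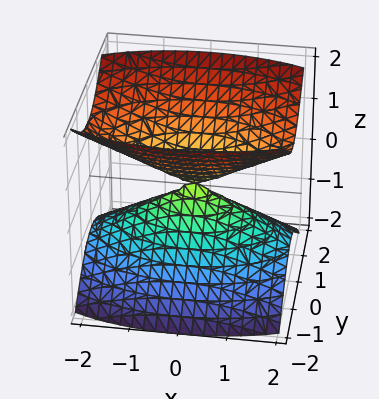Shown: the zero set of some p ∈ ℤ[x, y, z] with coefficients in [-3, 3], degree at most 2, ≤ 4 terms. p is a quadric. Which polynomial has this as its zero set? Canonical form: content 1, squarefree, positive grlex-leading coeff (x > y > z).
(a) The picture has 2 separate pieces. They look like related sheets of one shape, so recover p as a whole.
(b) deg p = 2. A double cone through the origin; a quadric.
(c) Symmetries: mirror symmetry y ↦ −y ⇒ only even powers of y; mirror symmetry x ↦ −x ⇒ only even powers of x; it's symmetric under z → −z, forcing even powers of z.
(d) Observable constraints: one x-axis crossing is at x = 0; it meets the y-axis at y = 0 (among the integer gridlines); it crosses the z-axis at the gridline z = 0.
(e) Solving for integer coefficients yields p as stated.

x^2 + 3*y^2 - 3*z^2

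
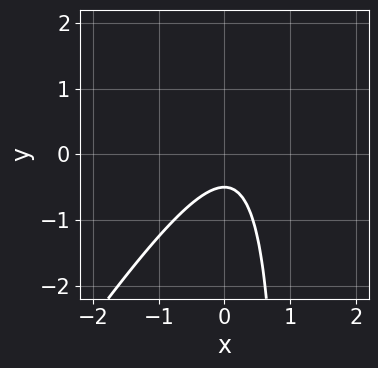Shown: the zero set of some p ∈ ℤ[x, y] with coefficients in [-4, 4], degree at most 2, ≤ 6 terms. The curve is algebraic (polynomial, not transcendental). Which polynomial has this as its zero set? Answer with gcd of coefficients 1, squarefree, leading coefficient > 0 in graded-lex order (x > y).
3*x^2 - 2*x*y - x + 2*y + 1

1. The degree is 2 — the shape is more complex than any degree-1 curve.
2. From the visible intercepts: the curve avoids every integer x-axis point in the box.
3. Putting this together gives p.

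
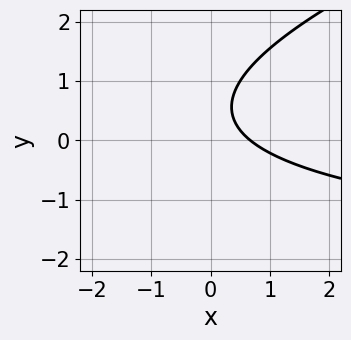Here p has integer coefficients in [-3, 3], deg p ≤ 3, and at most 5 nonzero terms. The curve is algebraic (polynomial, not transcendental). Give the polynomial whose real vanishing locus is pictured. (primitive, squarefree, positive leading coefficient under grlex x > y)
(a) Degree: the shape is more complex than any degree-1 curve, so deg p = 2.
(b) From the visible intercepts: no y-intercept at any integer in the box.
(c) Matching integer coefficients to the picture gives p.

x*y - 3*y^2 + 3*x + 3*y - 2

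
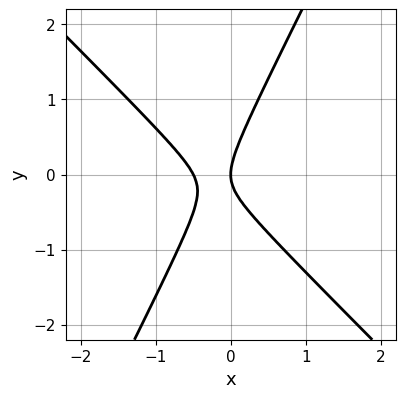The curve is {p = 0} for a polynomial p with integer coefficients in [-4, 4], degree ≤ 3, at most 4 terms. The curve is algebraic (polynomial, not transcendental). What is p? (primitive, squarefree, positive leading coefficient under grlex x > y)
2*x^2 + x*y - y^2 + x

The degree is 2 — no degree-1 curve has this shape.
Reading off the gridlines: one y-axis crossing is at y = 0; it meets the x-axis at x = 0 (among the integer gridlines).
Fitting integer coefficients to these (and the overall shape) gives p.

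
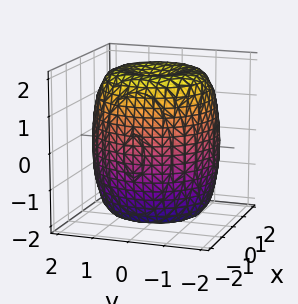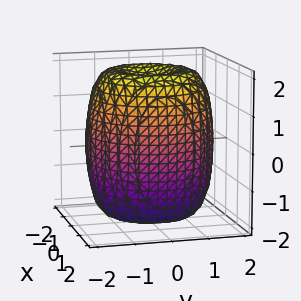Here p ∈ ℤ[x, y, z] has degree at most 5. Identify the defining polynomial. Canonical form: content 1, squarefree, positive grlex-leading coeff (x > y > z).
x^4 + 2*x^2*y^2 + y^4 - 2*x^2 - 2*y^2 + z^2 - 3

(a) Degree: no degree-3 surface has this shape, so deg p = 4.
(b) By symmetry, the z-axis is an axis of rotation, so x and y enter only as x² + y².
(c) From the visible intercepts: a circular section at z = 2 has radius exactly 1.
(d) These observations pin down the coefficients.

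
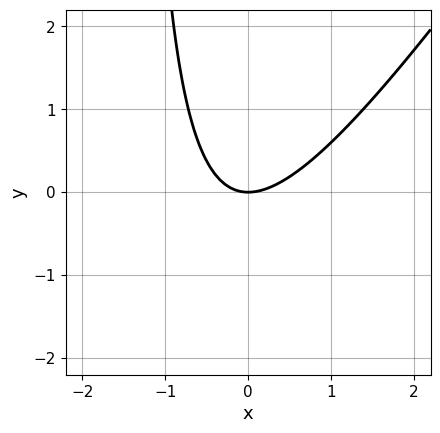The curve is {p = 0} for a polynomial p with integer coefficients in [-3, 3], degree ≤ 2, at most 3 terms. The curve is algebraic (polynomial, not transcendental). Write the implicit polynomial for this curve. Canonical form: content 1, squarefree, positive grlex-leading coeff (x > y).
3*x^2 - 2*x*y - 3*y

(a) Degree: a generic line meets the curve in up to 2 points, so deg p = 2.
(b) From the visible intercepts: it meets the x-axis at x = 0 (among the integer gridlines); one y-axis crossing is at y = 0.
(c) Together with the visible shape, these determine p as stated.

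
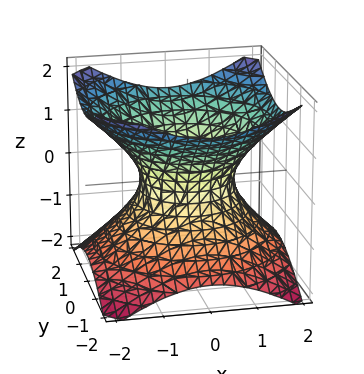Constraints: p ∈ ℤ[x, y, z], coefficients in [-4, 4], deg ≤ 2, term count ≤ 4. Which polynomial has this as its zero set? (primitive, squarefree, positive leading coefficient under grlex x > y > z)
Degree: a generic line meets the surface in up to 2 points, so deg p = 2.
Symmetries: rotational symmetry about the z-axis ⇒ p depends on x, y only through x² + y².
From the axis intercepts and sections: no z-intercept at any integer in the box; the x-axis gridline crossings are at x ∈ {-1, 1}.
Assembling these constraints gives the stated polynomial. Check: (0, 1, 0) on the y-axis lies on the surface, and p(0, 1, 0) = 0. ✓

2*x^2 + 2*y^2 - 3*z^2 - 2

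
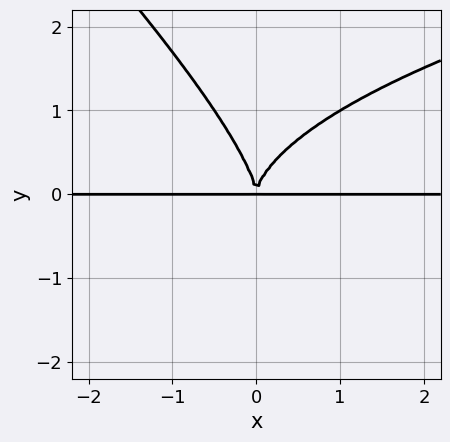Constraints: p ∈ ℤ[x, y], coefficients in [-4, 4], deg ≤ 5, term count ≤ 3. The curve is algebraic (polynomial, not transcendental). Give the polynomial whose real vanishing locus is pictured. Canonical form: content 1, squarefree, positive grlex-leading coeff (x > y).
x*y^3 + y^4 - 2*x^2*y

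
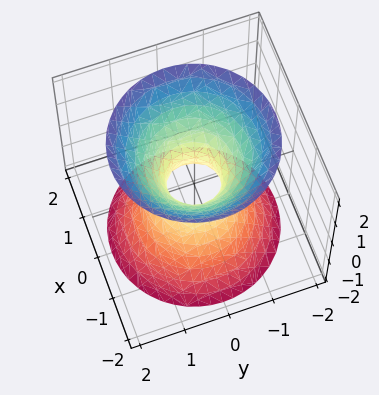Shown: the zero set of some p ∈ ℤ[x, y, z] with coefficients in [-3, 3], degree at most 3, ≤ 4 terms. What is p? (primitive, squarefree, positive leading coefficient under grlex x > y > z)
(a) deg p = 2. A generic line meets the surface in up to 2 points.
(b) Symmetries: rotational symmetry about the z-axis ⇒ p depends on x, y only through x² + y².
(c) From the visible intercepts: no z-intercept at any integer in the box; a circular section at z = -1 has radius exactly 1.
(d) Fitting integer coefficients to these (and the overall shape) gives p.

3*x^2 + 3*y^2 - 2*z^2 - 1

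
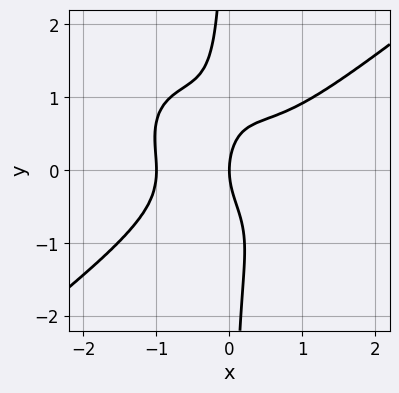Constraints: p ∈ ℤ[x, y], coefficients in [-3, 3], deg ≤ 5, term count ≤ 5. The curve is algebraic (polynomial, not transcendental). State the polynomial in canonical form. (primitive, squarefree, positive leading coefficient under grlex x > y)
2*x^4 - x^2*y^2 - 3*x*y^3 - y^2 + 2*x

1. deg p = 4. The shape is more complex than any degree-3 curve.
2. From the visible intercepts: among the integer gridlines, it crosses the x-axis at x ∈ {-1, 0}; one y-axis crossing is at y = 0.
3. Fitting integer coefficients to these (and the overall shape) gives p.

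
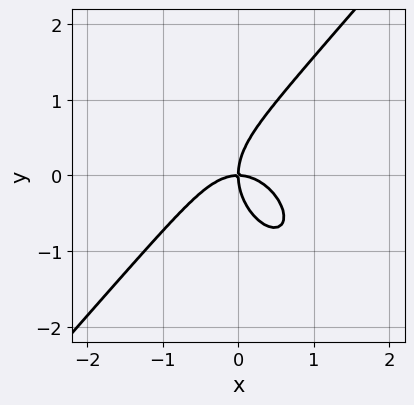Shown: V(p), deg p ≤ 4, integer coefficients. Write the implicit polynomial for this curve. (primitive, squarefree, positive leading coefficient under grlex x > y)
3*x^3 - 2*y^3 + 3*x*y

deg p = 3.
Against the integer gridlines: one x-axis crossing is at x = 0; it crosses the y-axis at the gridline y = 0.
The integer polynomial consistent with all of this is the stated p.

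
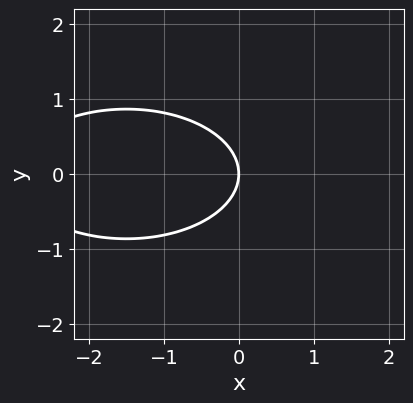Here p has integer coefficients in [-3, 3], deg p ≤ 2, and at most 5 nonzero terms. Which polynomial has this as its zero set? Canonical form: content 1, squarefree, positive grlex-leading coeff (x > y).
x^2 + 3*y^2 + 3*x

(a) deg p = 2. A generic line meets the curve in up to 2 points.
(b) Symmetries: the y ↦ −y reflection is a symmetry, so y appears only in even powers.
(c) From the visible intercepts: it meets the y-axis at y = 0 (among the integer gridlines); it crosses the x-axis at the gridline x = 0.
(d) Matching integer coefficients to the picture gives p.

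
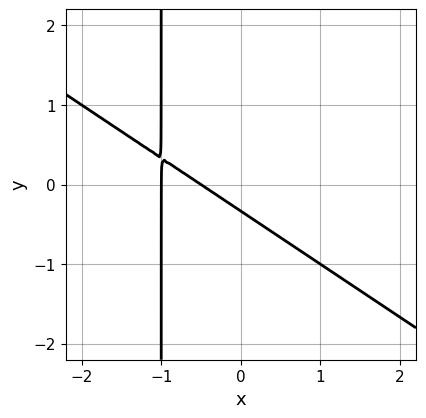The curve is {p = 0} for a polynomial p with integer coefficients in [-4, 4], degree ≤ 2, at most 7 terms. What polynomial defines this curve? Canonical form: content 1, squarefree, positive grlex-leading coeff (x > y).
2*x^2 + 3*x*y + 3*x + 3*y + 1

(a) Degree: a generic line meets the curve in up to 2 points, so deg p = 2.
(b) From the axis intercepts and sections: it crosses the x-axis at the gridline x = -1.
(c) Matching integer coefficients to the picture gives p.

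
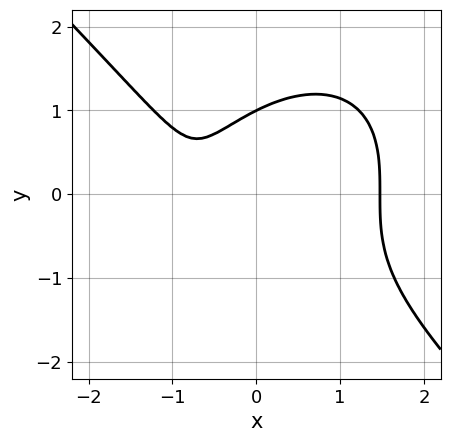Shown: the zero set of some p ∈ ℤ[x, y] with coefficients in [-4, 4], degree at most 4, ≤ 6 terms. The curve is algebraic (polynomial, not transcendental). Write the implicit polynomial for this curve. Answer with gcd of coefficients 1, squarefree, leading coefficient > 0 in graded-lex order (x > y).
Degree: no degree-2 curve has this shape, so deg p = 3.
Reading off the gridlines: one y-axis crossing is at y = 1.
Putting this together gives p.

2*x^3 + 2*y^3 - 3*x - 2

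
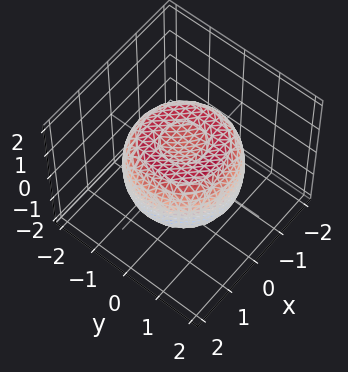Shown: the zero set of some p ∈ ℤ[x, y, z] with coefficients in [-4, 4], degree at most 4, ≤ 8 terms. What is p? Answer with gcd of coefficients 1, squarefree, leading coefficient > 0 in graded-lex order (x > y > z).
2*x^4 + 4*x^2*y^2 + 2*y^4 - 3*x^2 - 3*y^2 + 3*z^2 - 2

First, deg p = 4. The shape is more complex than any degree-3 surface.
Then, symmetry: the surface is invariant under rotation about z: p = q(x² + y², z).
Then, observable constraints: a circular section at z = 0 has radius between 1 and 2.
Finally, these observations pin down the coefficients.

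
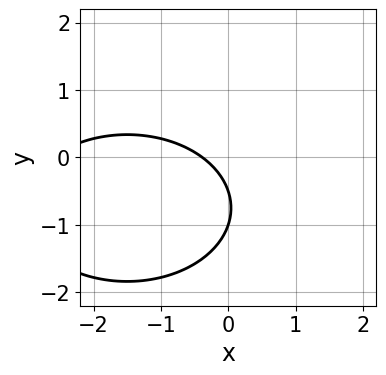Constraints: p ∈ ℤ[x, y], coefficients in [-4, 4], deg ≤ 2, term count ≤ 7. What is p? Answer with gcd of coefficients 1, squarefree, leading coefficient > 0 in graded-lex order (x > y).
x^2 + 2*y^2 + 3*x + 3*y + 1

Degree: no degree-1 curve has this shape, so deg p = 2.
From the axis intercepts and sections: it crosses the y-axis at the gridline y = -1.
Matching integer coefficients to the picture gives p.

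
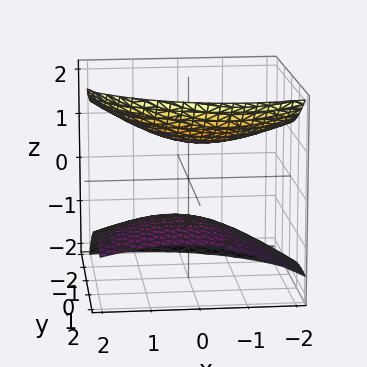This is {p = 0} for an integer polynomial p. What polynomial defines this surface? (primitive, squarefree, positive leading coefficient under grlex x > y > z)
1. I count 2 distinct pieces. Treating them together as one polynomial.
2. Degree: a generic line meets the surface in up to 2 points, so deg p = 2.
3. Against the integer gridlines: the surface avoids every integer y-axis point in the box; the surface avoids every integer x-axis point in the box.
4. These observations pin down the coefficients.

x^2 + x*z + y^2 + 2*y*z - 3*z^2 + 2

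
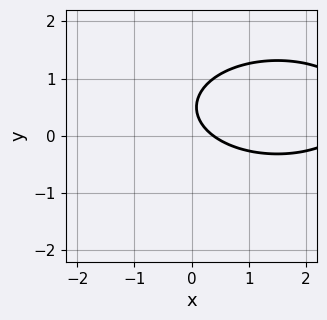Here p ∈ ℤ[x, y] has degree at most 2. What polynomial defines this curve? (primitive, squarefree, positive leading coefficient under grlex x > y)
(a) Degree: a generic line meets the curve in up to 2 points, so deg p = 2.
(b) Against the integer gridlines: it misses every integer gridline on the y-axis.
(c) These observations pin down the coefficients.

x^2 + 3*y^2 - 3*x - 3*y + 1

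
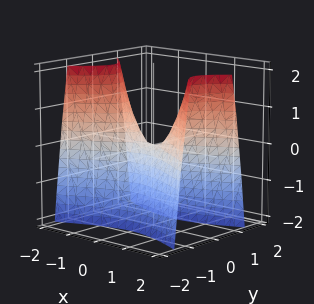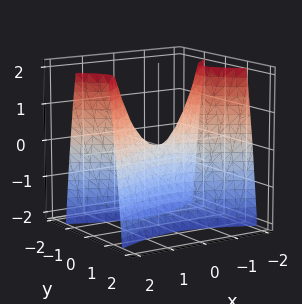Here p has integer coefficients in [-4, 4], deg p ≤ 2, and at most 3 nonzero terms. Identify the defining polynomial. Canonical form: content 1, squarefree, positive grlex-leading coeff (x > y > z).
x^2 - 3*y^2 - z

1. deg p = 2.
2. Symmetries: mirror symmetry y ↦ −y ⇒ only even powers of y; mirror symmetry x ↦ −x ⇒ only even powers of x.
3. Against the integer gridlines: it meets the x-axis at x = 0 (among the integer gridlines); it crosses the z-axis at the gridline z = 0; it crosses the y-axis at the gridline y = 0.
4. These observations pin down the coefficients.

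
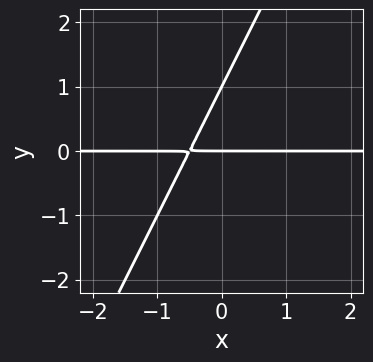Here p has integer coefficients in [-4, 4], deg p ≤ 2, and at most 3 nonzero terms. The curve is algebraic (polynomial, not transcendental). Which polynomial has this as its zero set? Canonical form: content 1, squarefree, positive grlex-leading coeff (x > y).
1. Degree: the shape is more complex than any degree-1 curve, so deg p = 2.
2. Reading off the gridlines: the y-axis gridline crossings are at y ∈ {0, 1}; the visible x-axis segment lies entirely on the curve.
3. Together with the visible shape, these determine p as stated.

2*x*y - y^2 + y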